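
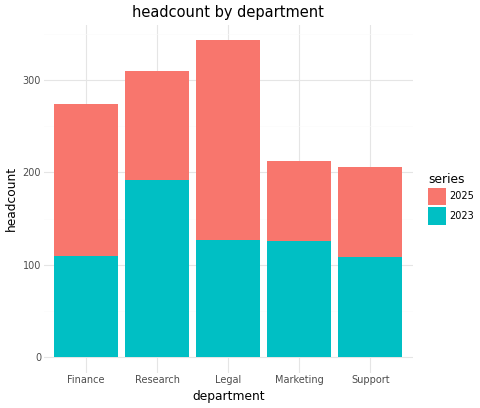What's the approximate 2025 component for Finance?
≈ 150

2025 top ≈ 250, bottom ≈ 100; segment ≈ 150.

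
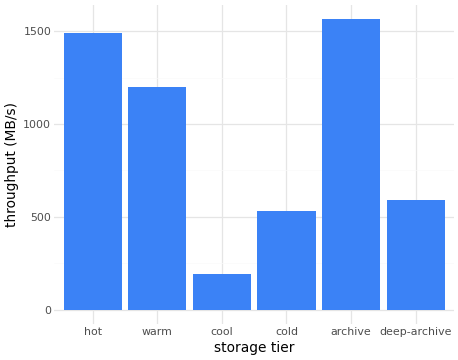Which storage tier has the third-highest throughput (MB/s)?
warm

Top 4: archive ≈ 1600, hot ≈ 1400, warm ≈ 1200, deep-archive ≈ 600.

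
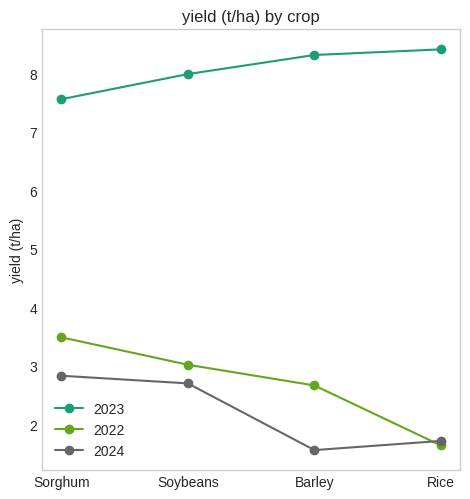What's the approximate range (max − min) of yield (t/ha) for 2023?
Max Rice ≈ 8, min Sorghum ≈ 8; range ≈ 0.

≈ 0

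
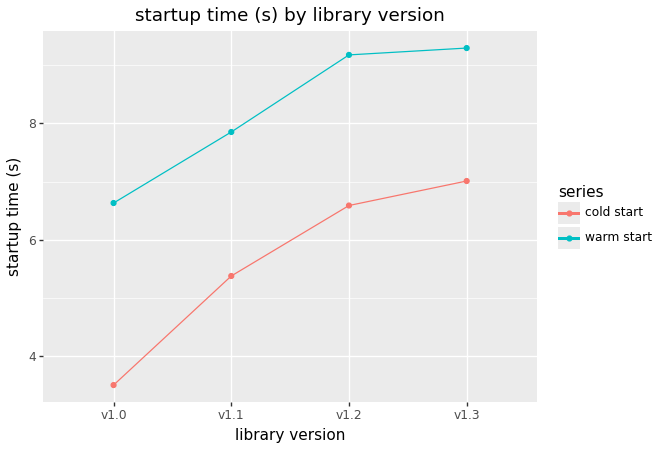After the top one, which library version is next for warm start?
v1.2

Top 3 for warm start: v1.3 ≈ 9.5, v1.2 ≈ 9.0, v1.1 ≈ 8.0.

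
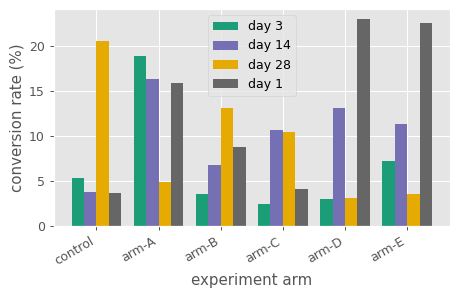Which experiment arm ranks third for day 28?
Top 4 for day 28: control ≈ 20, arm-B ≈ 14, arm-C ≈ 10, arm-A ≈ 4.

arm-C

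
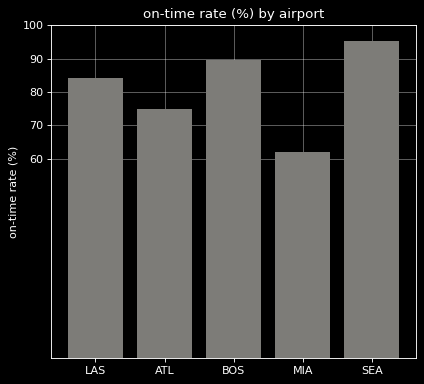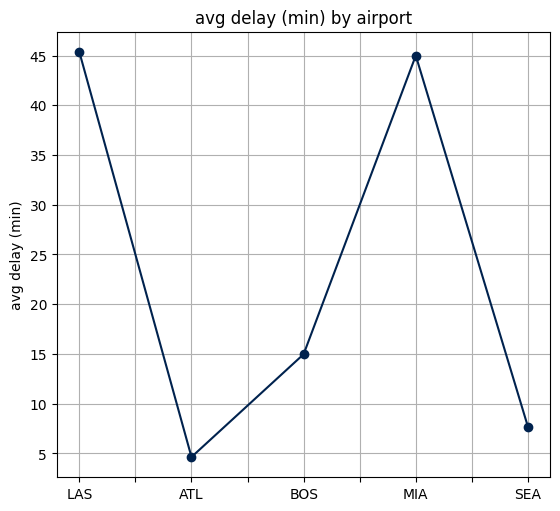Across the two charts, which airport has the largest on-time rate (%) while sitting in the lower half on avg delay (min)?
Chart 2 median avg delay (min) ≈ 15; below-median airports: ATL, SEA. Among those, SEA has the highest on-time rate (%) (≈ 100).

SEA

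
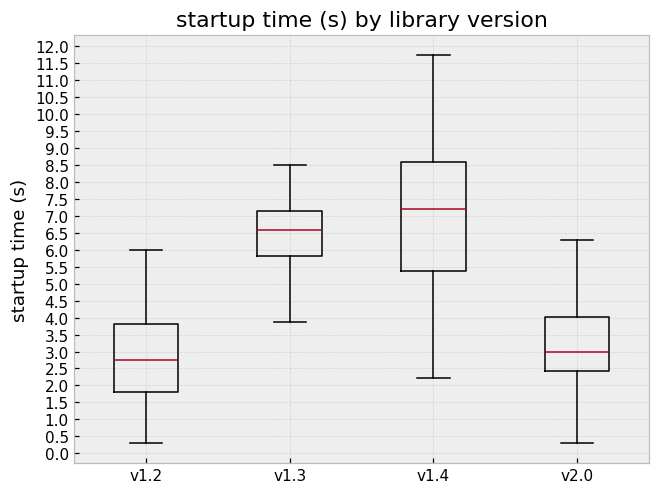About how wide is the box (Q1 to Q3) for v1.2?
Q3 ≈ 4.0, Q1 ≈ 2.0; IQR ≈ 2.0.

≈ 2.0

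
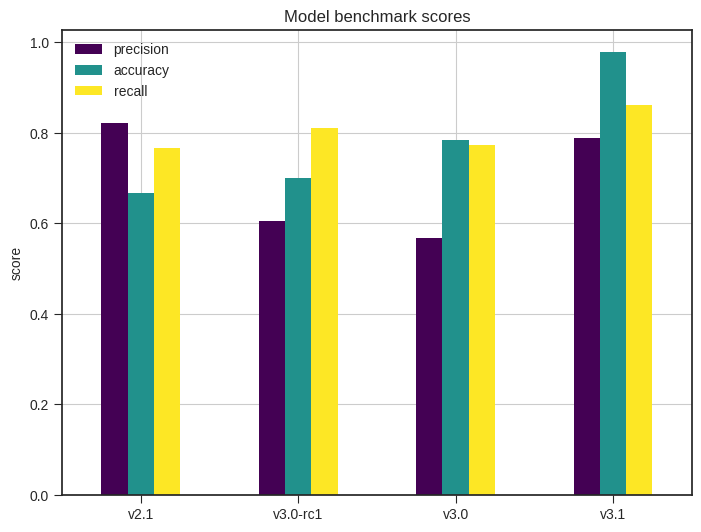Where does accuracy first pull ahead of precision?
v2.1: accuracy ≈ 0.7 vs precision ≈ 0.8 (not yet); v3.0-rc1: accuracy ≈ 0.7 vs precision ≈ 0.6 (first crossover).

v3.0-rc1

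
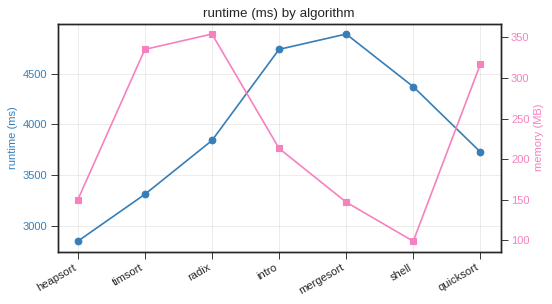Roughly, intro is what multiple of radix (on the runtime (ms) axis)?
intro ≈ 4800, radix ≈ 3800; 4800/3800 ≈ 1.26.

≈ 1.26×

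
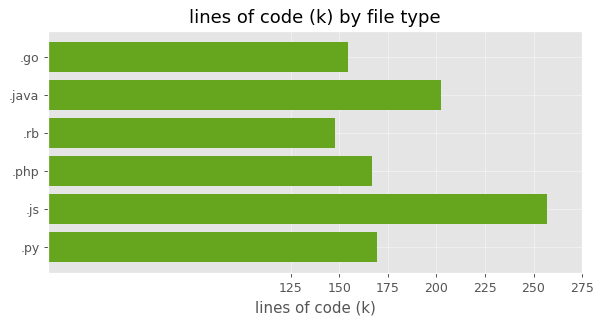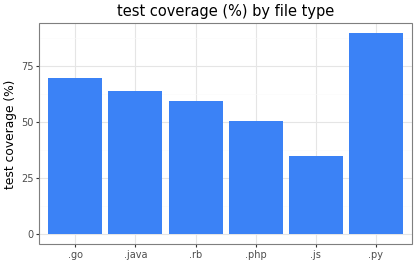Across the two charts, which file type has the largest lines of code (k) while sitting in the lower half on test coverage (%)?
Chart 2 median test coverage (%) ≈ 60; below-median file types: .rb, .php, .js. Among those, .js has the highest lines of code (k) (≈ 250).

.js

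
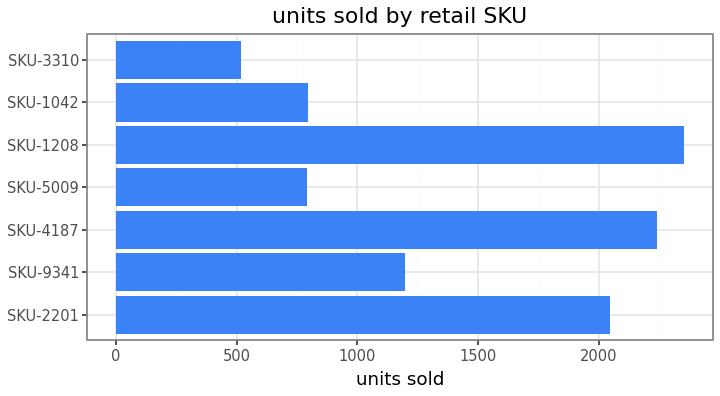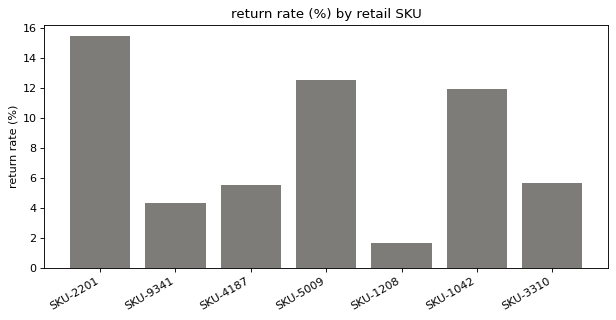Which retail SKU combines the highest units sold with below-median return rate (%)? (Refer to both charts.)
Chart 2 median return rate (%) ≈ 6; below-median retail SKUs: SKU-9341, SKU-4187, SKU-1208. Among those, SKU-1208 has the highest units sold (≈ 2500).

SKU-1208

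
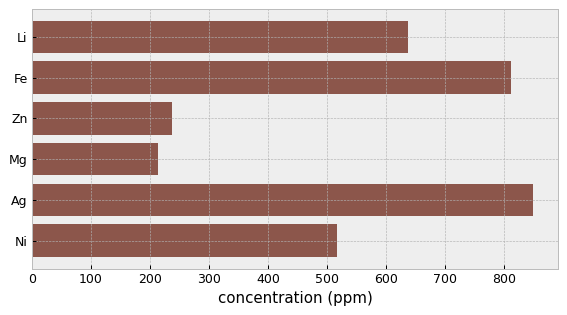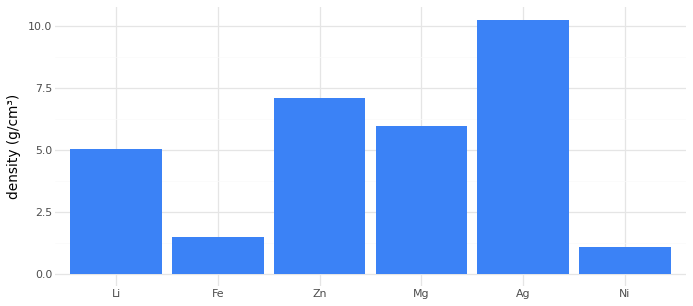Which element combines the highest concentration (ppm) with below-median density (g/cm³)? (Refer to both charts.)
Chart 2 median density (g/cm³) ≈ 6; below-median elements: Li, Fe, Ni. Among those, Fe has the highest concentration (ppm) (≈ 800).

Fe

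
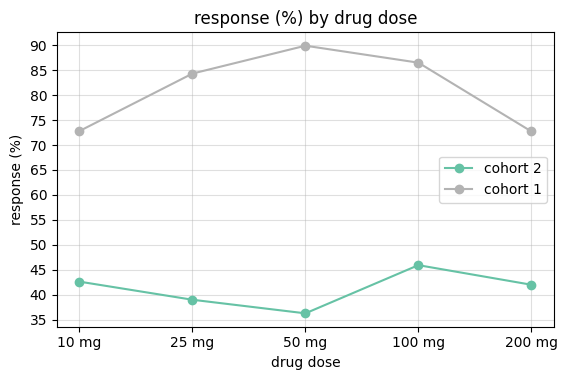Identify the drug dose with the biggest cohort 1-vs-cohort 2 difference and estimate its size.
50 mg, ≈ 55 %

50 mg: cohort 1 ≈ 90, cohort 2 ≈ 35 → gap ≈ 55. Next-largest (25 mg) is only ≈ 45.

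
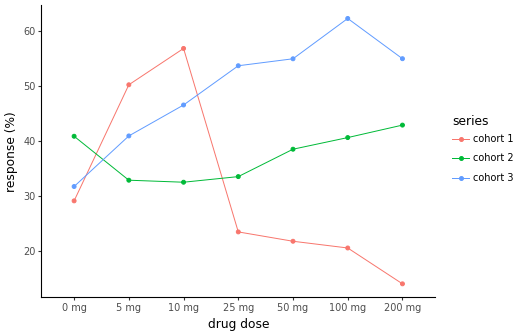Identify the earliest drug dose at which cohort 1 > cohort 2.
0 mg: cohort 1 ≈ 30 vs cohort 2 ≈ 40 (not yet); 5 mg: cohort 1 ≈ 50 vs cohort 2 ≈ 35 (first crossover).

5 mg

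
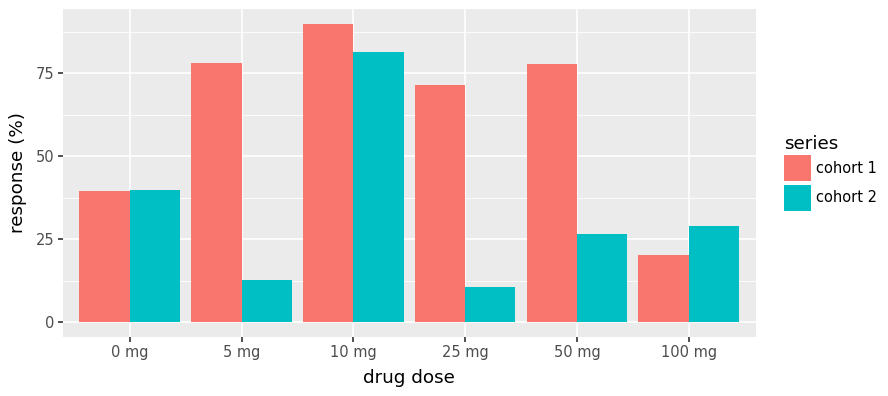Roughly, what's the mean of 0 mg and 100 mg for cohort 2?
(40 + 30) / 2 ≈ 35.

≈ 35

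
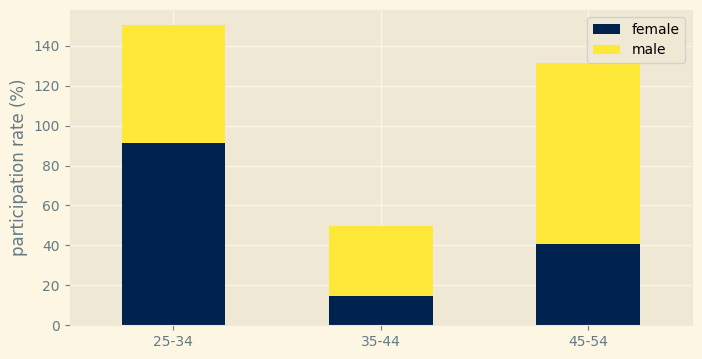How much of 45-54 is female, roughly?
≈ 40

female top ≈ 40, bottom ≈ 0; segment ≈ 40.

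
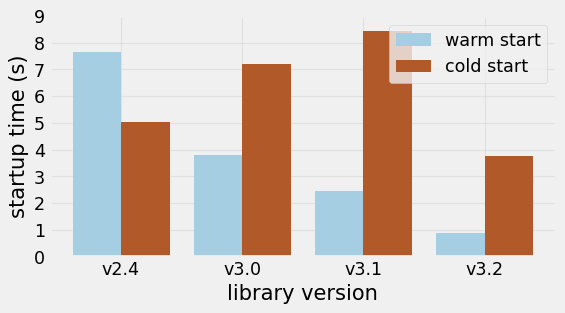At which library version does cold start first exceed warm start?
v3.0

v2.4: cold start ≈ 5 vs warm start ≈ 8 (not yet); v3.0: cold start ≈ 7 vs warm start ≈ 4 (first crossover).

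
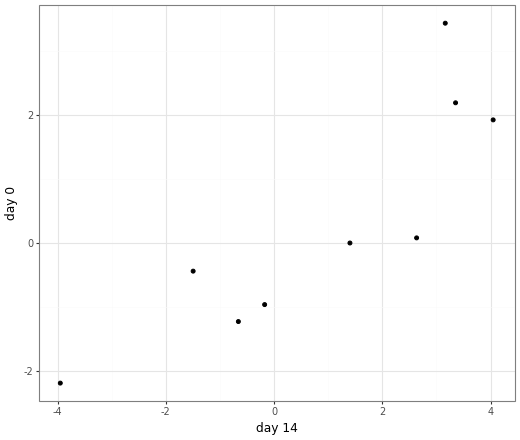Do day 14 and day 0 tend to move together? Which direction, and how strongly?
positive, strong

Points are positively correlated; strong (|r| ≈ 0.9).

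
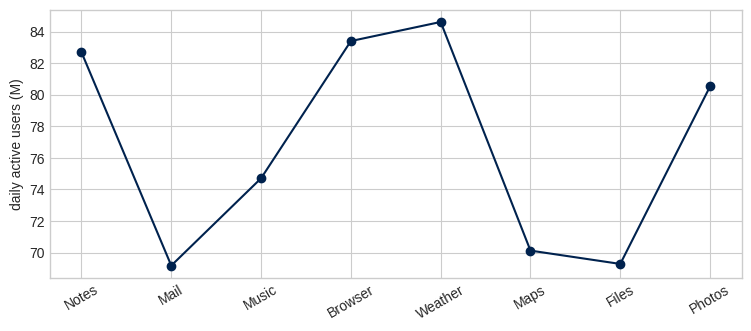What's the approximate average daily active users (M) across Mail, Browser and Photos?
≈ 78

(70 + 84 + 80) / 3 ≈ 78.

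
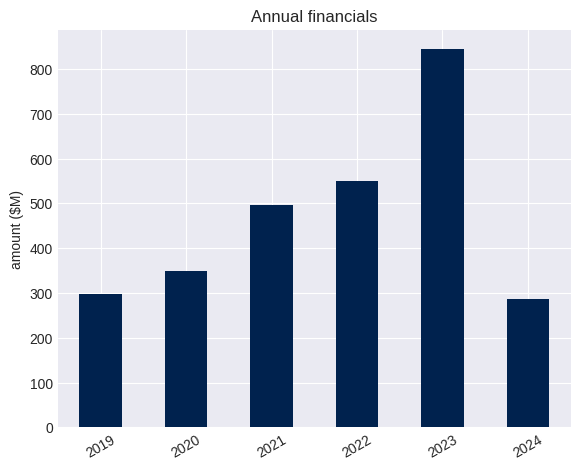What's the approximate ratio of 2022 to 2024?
2022 ≈ 500, 2024 ≈ 300; 500/300 ≈ 1.67.

≈ 1.67×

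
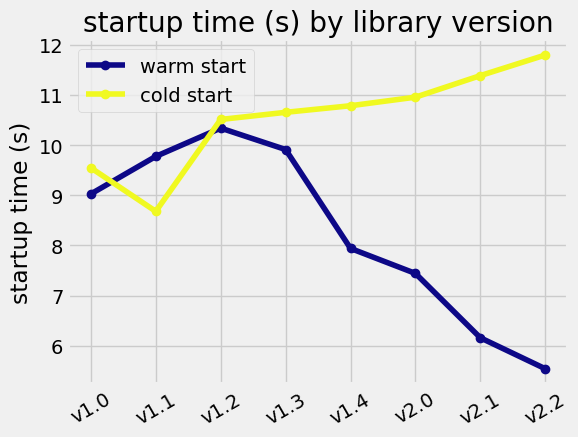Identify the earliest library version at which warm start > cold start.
v1.1

v1.0: warm start ≈ 9 vs cold start ≈ 10 (not yet); v1.1: warm start ≈ 10 vs cold start ≈ 9 (first crossover).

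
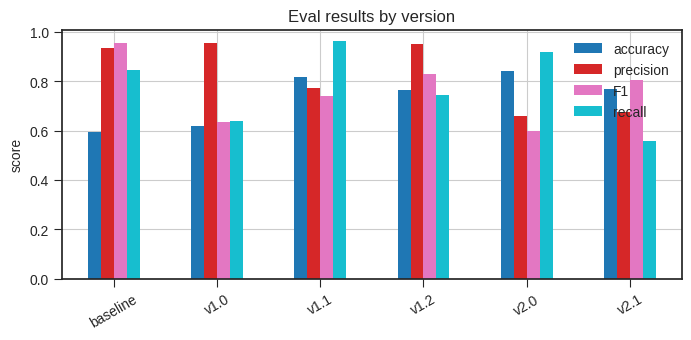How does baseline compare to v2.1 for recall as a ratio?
baseline ≈ 0.8, v2.1 ≈ 0.6; 0.8/0.6 ≈ 1.33.

≈ 1.33×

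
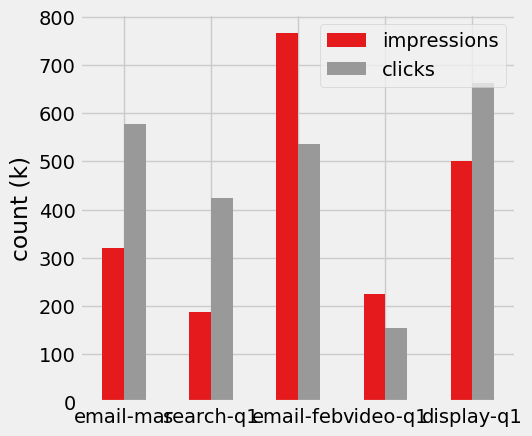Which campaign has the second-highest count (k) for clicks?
Top 3 for clicks: display-q1 ≈ 700, email-mar ≈ 600, email-feb ≈ 500.

email-mar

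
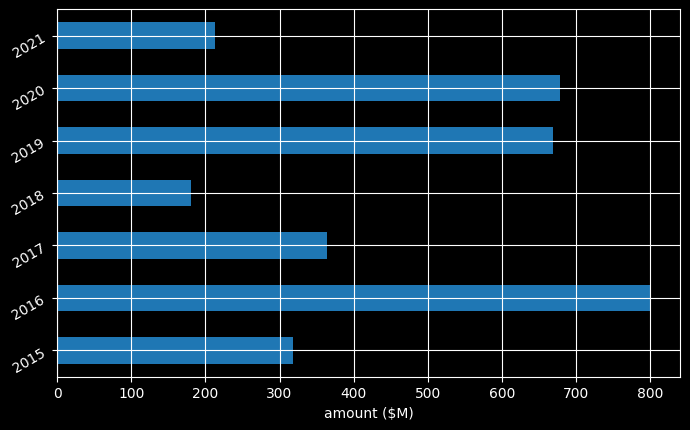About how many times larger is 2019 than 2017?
2019 ≈ 700, 2017 ≈ 400; 700/400 ≈ 1.75.

≈ 1.75×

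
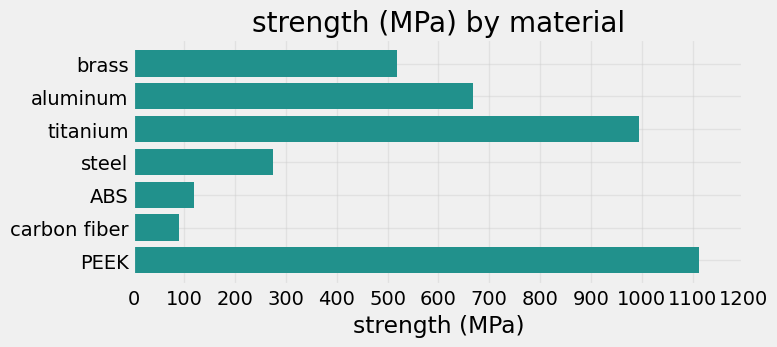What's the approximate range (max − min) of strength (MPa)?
Max PEEK ≈ 1100, min carbon fiber ≈ 100; range ≈ 1000.

≈ 1000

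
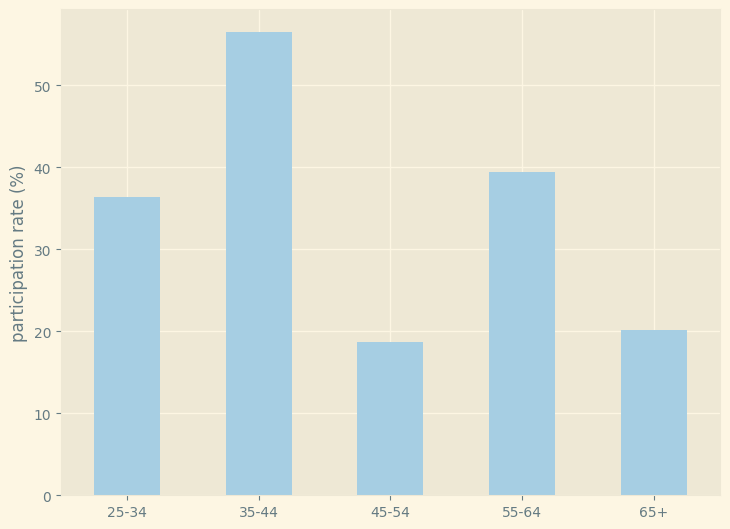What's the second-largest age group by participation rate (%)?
55-64

Top 3: 35-44 ≈ 55, 55-64 ≈ 40, 25-34 ≈ 35.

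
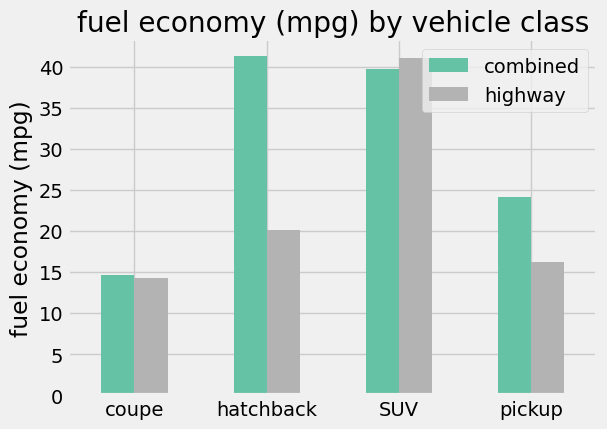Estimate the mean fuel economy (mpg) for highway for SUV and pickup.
(40 + 15) / 2 ≈ 28.

≈ 28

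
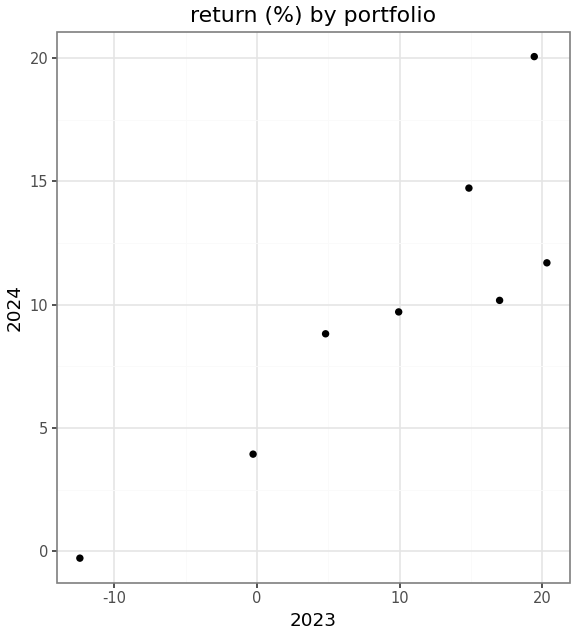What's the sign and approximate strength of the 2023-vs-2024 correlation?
positive, strong

Points are positively correlated; strong (|r| ≈ 0.9).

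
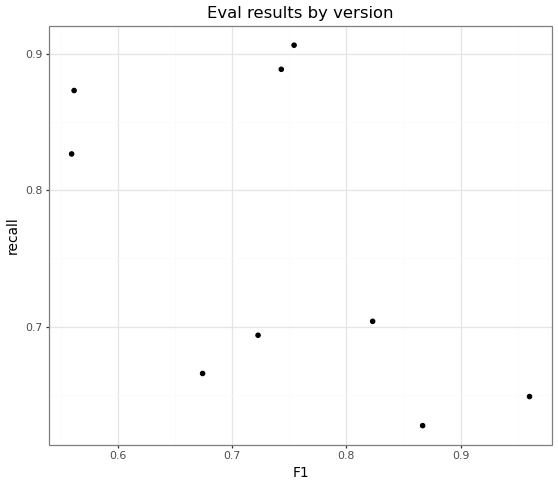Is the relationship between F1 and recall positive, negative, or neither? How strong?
negative, moderate

Points are negatively correlated; moderate (|r| ≈ 0.6).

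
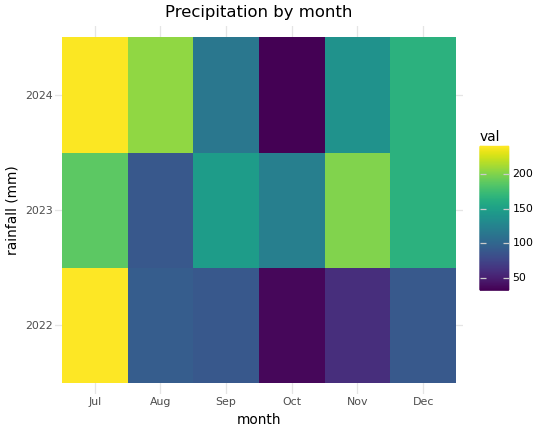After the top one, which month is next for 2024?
Top 3 for 2024: Jul ≈ 240, Aug ≈ 200, Dec ≈ 160.

Aug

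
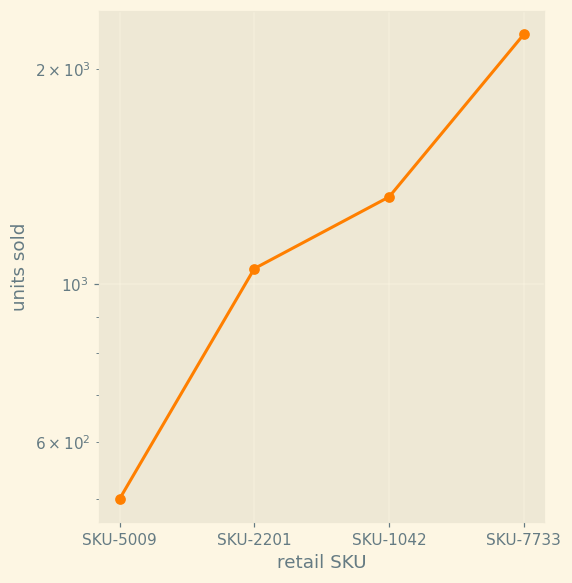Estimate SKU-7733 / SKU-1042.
SKU-7733 ≈ 2200, SKU-1042 ≈ 1400; 2200/1400 ≈ 1.57.

≈ 1.57×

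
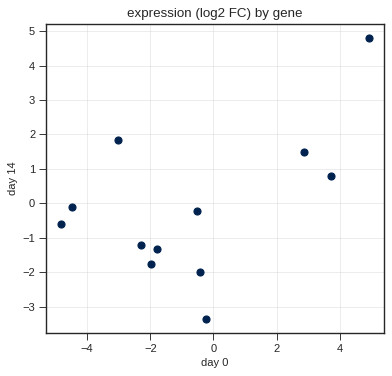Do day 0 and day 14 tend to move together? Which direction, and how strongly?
positive, moderate

Points are positively correlated; moderate (|r| ≈ 0.5).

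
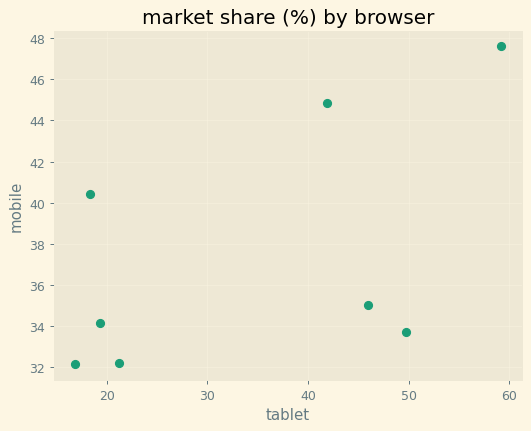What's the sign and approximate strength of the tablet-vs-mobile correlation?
positive, moderate

Points are positively correlated; moderate (|r| ≈ 0.5).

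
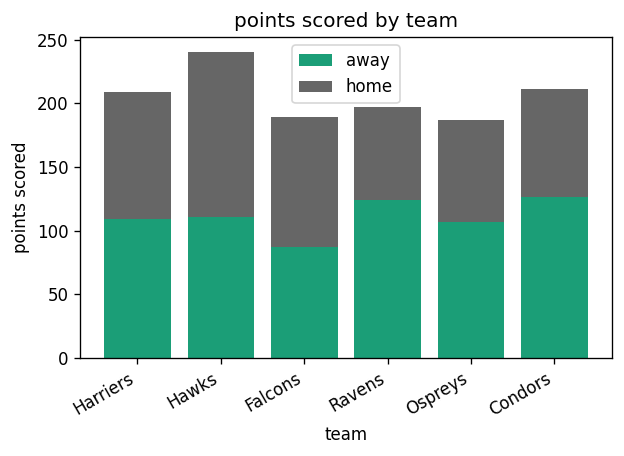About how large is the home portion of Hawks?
home top ≈ 240, bottom ≈ 120; segment ≈ 120.

≈ 120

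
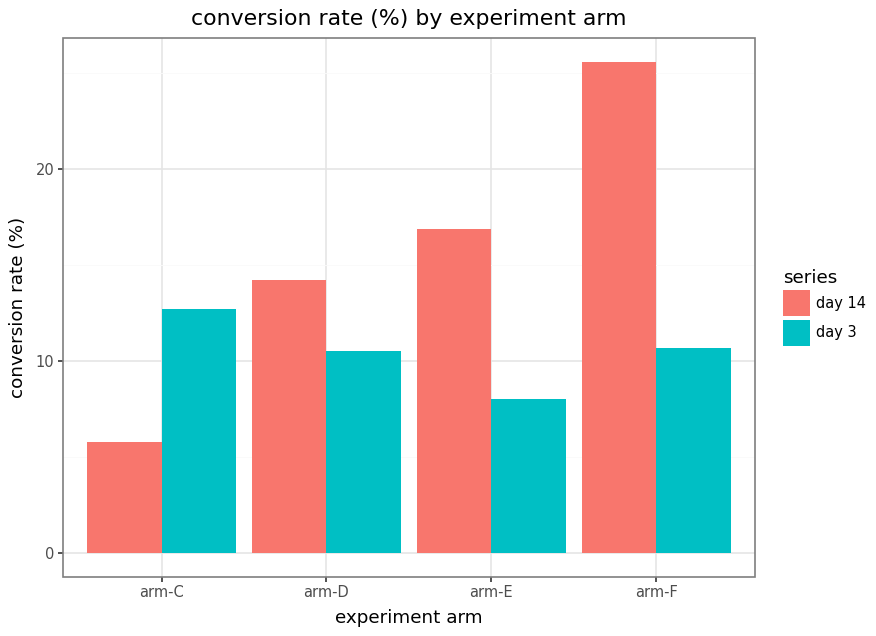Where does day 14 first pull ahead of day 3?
arm-D

arm-C: day 14 ≈ 5 vs day 3 ≈ 15 (not yet); arm-D: day 14 ≈ 15 vs day 3 ≈ 10 (first crossover).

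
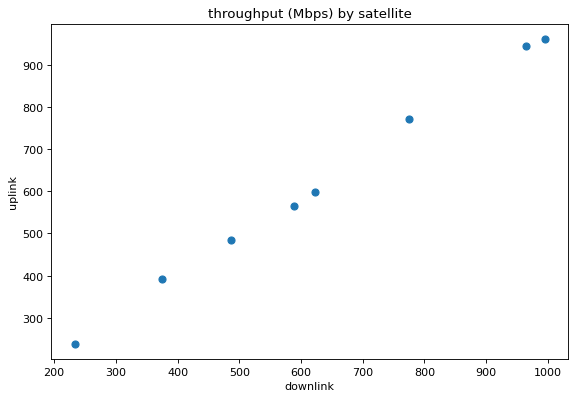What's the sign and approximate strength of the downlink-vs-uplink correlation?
Points are positively correlated; strong (|r| ≈ 1.0).

positive, strong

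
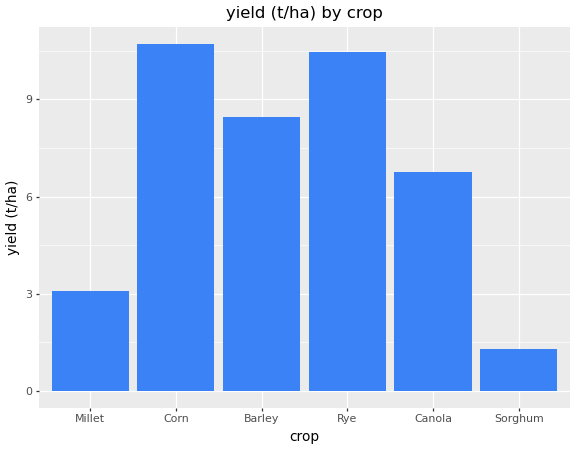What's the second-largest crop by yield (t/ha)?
Top 3: Corn ≈ 11, Rye ≈ 10, Barley ≈ 8.

Rye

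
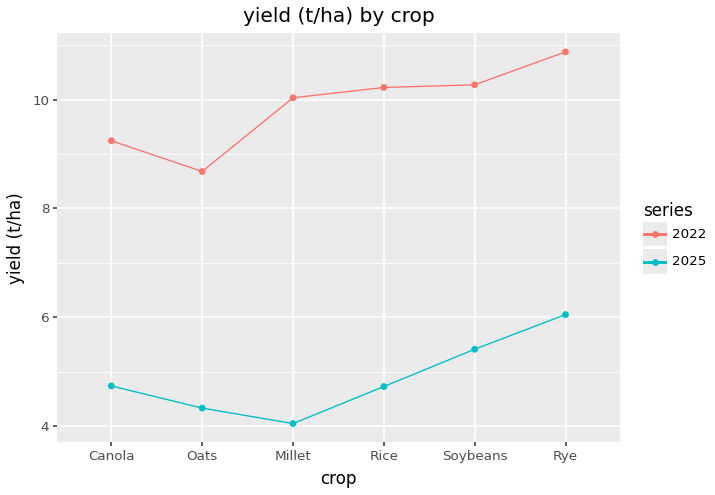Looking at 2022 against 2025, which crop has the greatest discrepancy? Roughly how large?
Millet, ≈ 6 t/ha

Millet: 2022 ≈ 10, 2025 ≈ 4 → gap ≈ 6. Next-largest (Rice) is only ≈ 5.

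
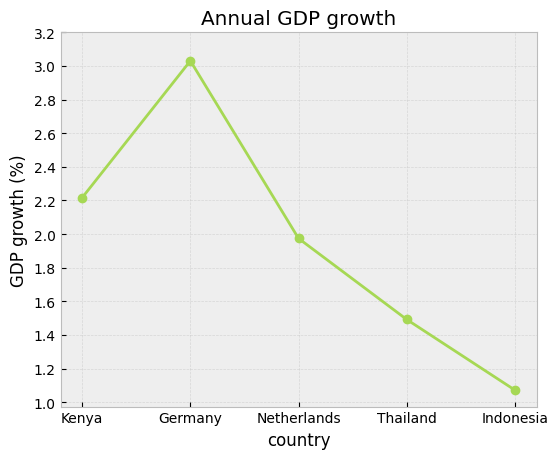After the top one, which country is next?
Top 3: Germany ≈ 3.0, Kenya ≈ 2.2, Netherlands ≈ 2.0.

Kenya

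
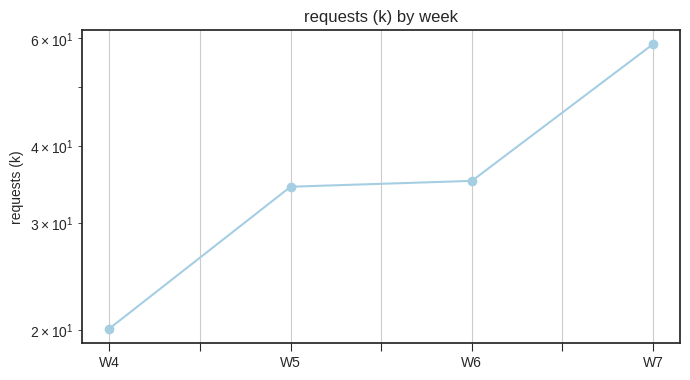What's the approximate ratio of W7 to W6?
≈ 1.71×

W7 ≈ 60, W6 ≈ 35; 60/35 ≈ 1.71.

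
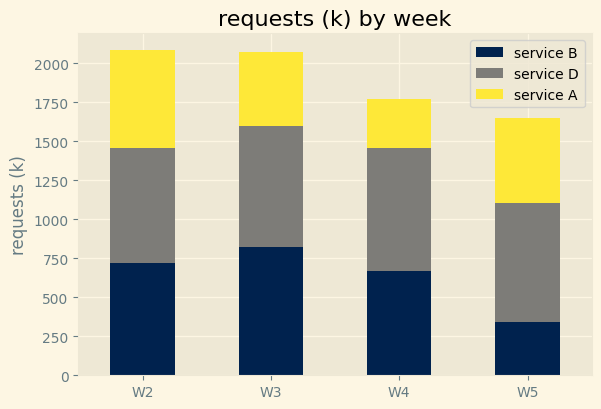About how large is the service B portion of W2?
≈ 800

service B top ≈ 800, bottom ≈ 0; segment ≈ 800.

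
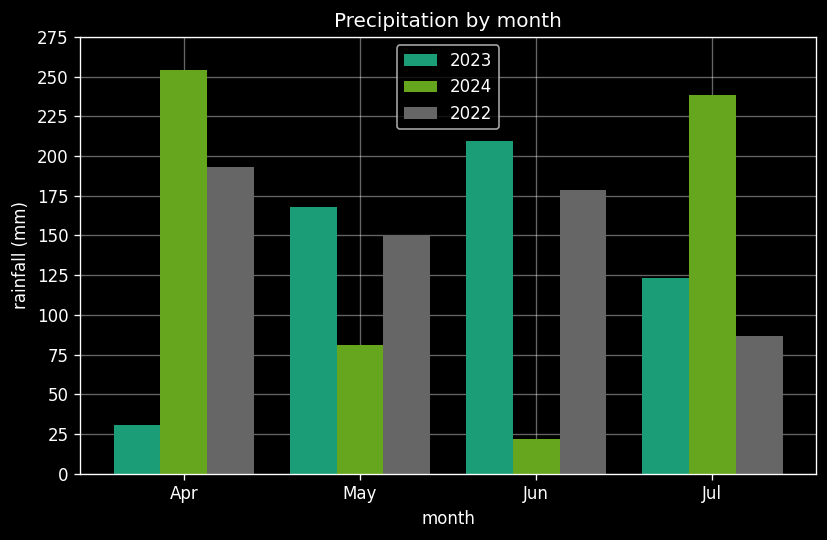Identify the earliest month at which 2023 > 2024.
May

Apr: 2023 ≈ 25 vs 2024 ≈ 250 (not yet); May: 2023 ≈ 175 vs 2024 ≈ 75 (first crossover).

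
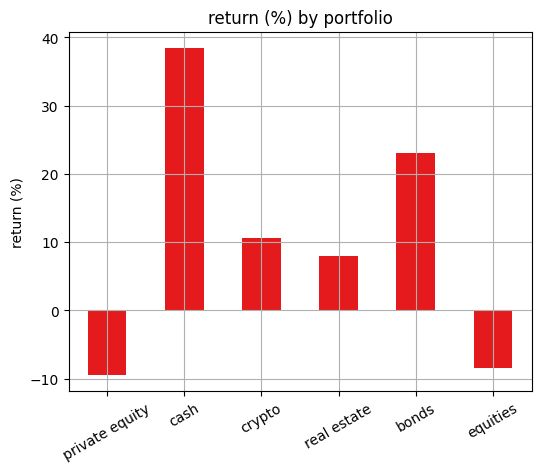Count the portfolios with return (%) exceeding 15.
2

Above 15: cash, bonds.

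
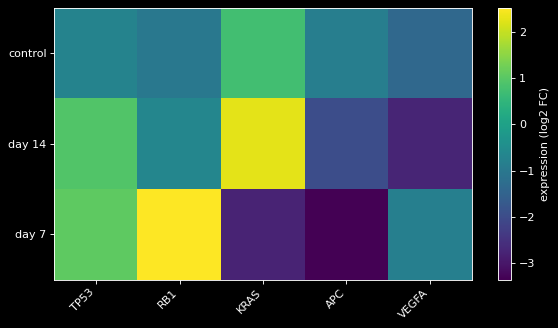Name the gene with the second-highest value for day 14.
Top 3 for day 14: KRAS ≈ 2.5, TP53 ≈ 1.0, RB1 ≈ -0.5.

TP53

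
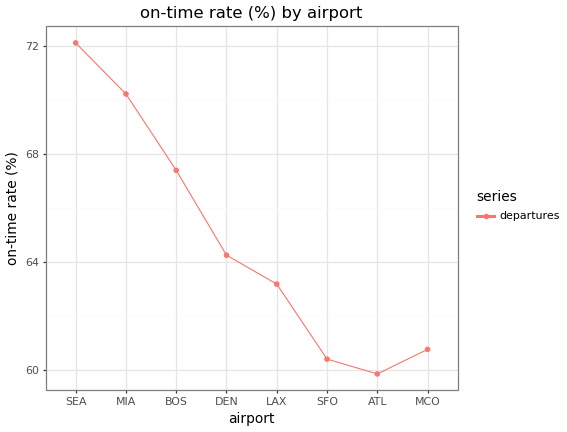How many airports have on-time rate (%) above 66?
Above 66: SEA, MIA, BOS.

3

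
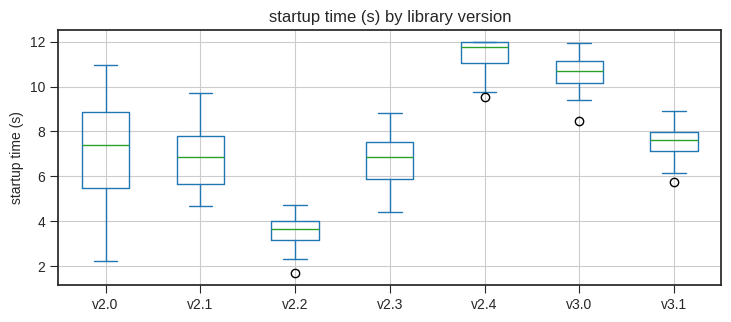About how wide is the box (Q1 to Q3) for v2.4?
Q3 ≈ 12, Q1 ≈ 11; IQR ≈ 1.

≈ 1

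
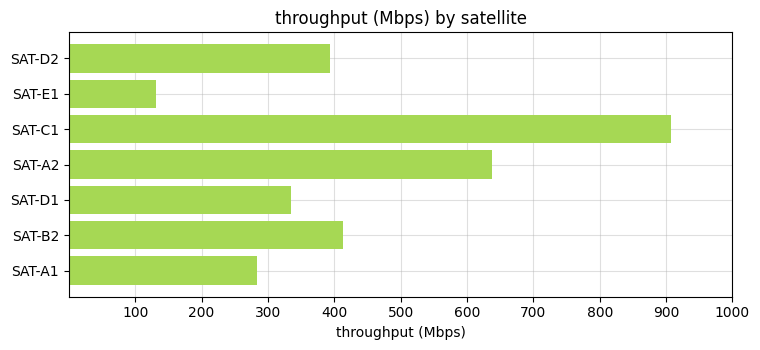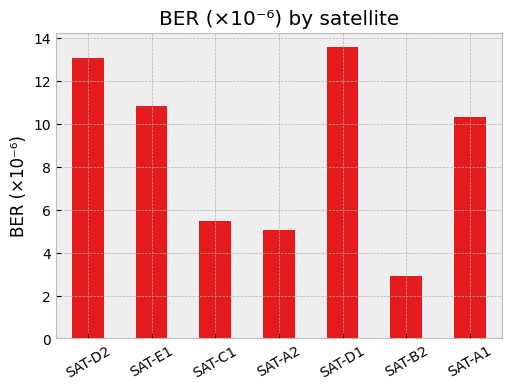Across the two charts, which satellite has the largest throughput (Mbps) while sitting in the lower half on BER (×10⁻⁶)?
SAT-C1

Chart 2 median BER (×10⁻⁶) ≈ 10; below-median satellites: SAT-C1, SAT-A2, SAT-B2. Among those, SAT-C1 has the highest throughput (Mbps) (≈ 900).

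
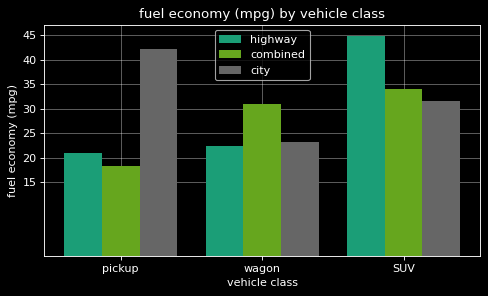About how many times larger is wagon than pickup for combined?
wagon ≈ 30, pickup ≈ 20; 30/20 ≈ 1.5.

≈ 1.5×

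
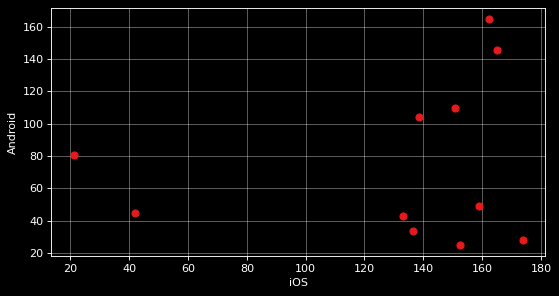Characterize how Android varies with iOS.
Points are roughly uncorrelated; weak (|r| ≈ 0.2).

no clear correlation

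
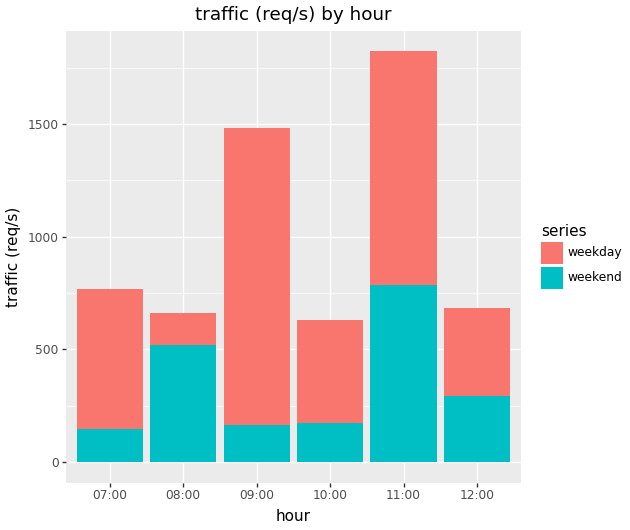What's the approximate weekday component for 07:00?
≈ 600

weekday top ≈ 800, bottom ≈ 200; segment ≈ 600.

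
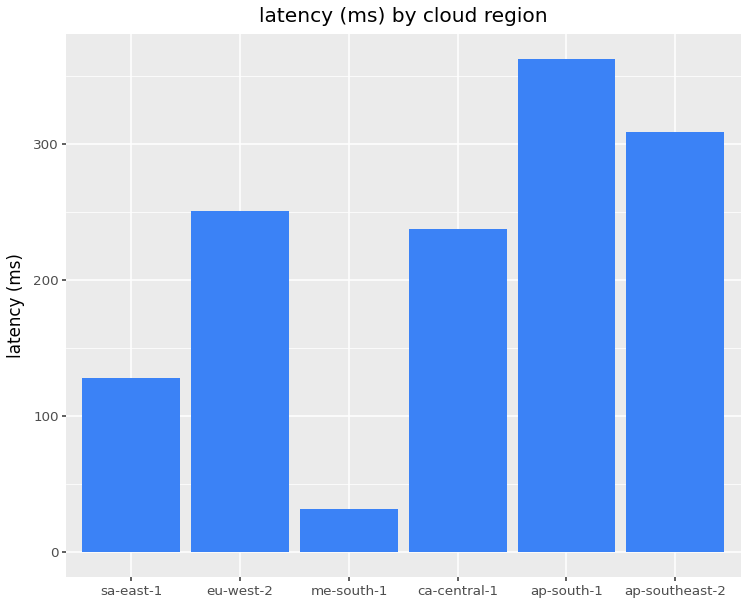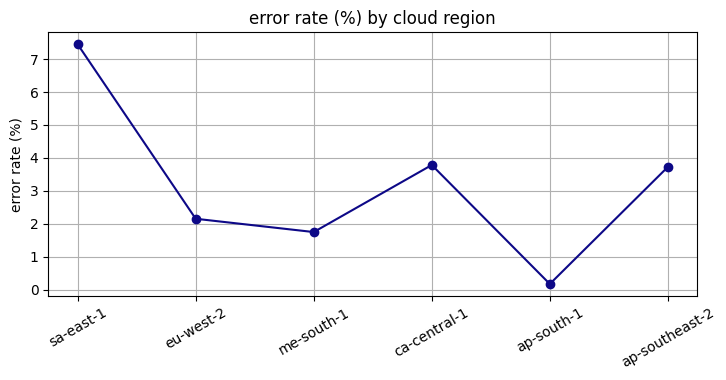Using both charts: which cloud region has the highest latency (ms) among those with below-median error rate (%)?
ap-south-1

Chart 2 median error rate (%) ≈ 3; below-median cloud regions: eu-west-2, me-south-1, ap-south-1. Among those, ap-south-1 has the highest latency (ms) (≈ 350).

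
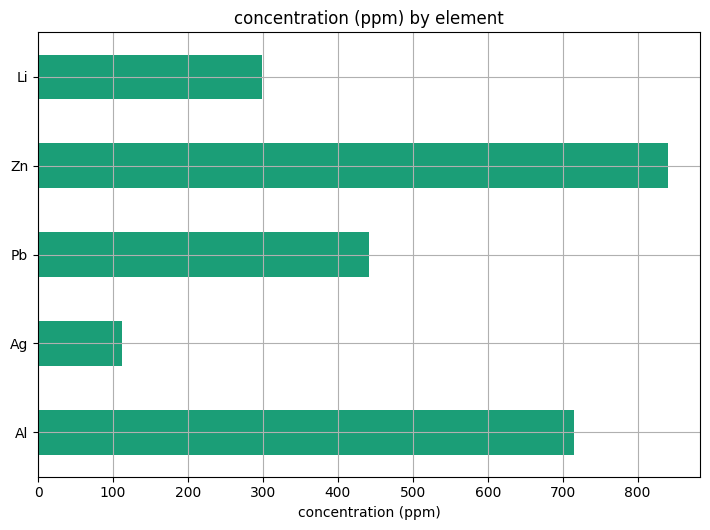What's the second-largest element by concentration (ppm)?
Top 3: Zn ≈ 800, Al ≈ 700, Pb ≈ 400.

Al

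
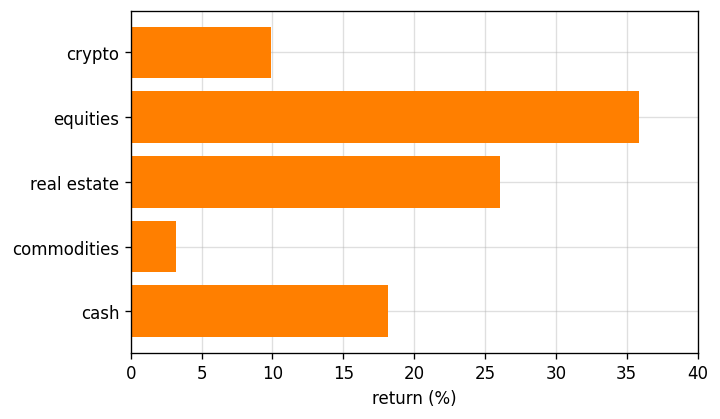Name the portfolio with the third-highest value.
cash

Top 4: equities ≈ 35, real estate ≈ 25, cash ≈ 20, crypto ≈ 10.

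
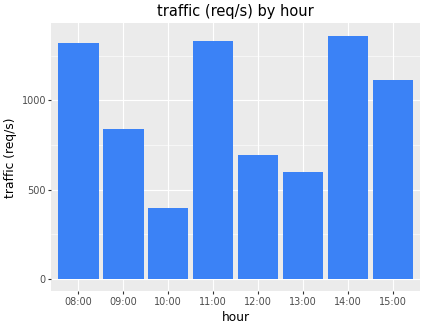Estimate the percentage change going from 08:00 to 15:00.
08:00 ≈ 1400, 15:00 ≈ 1200; (1200 − 1400) / 1400 ≈ -14.3%.

≈ -14.3%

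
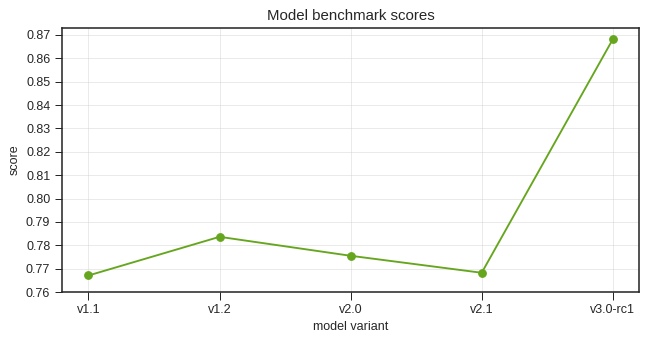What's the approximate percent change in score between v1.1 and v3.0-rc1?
≈ +13%

v1.1 ≈ 0.77, v3.0-rc1 ≈ 0.87; (0.87 − 0.77) / 0.77 ≈ +13%.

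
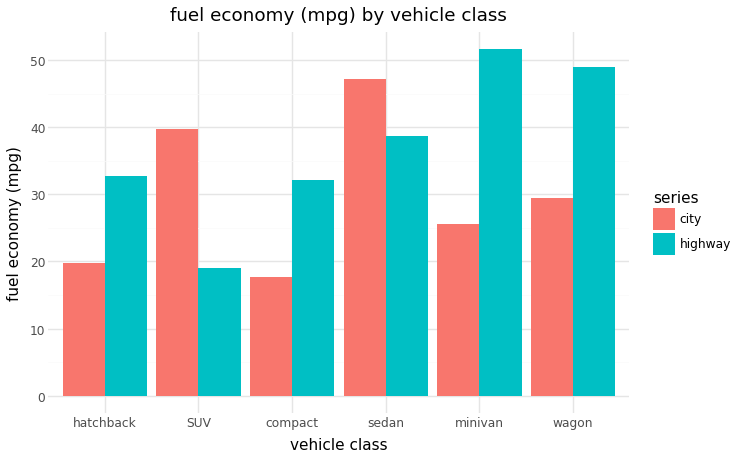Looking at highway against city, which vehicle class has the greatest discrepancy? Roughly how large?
minivan, ≈ 25 mpg

minivan: highway ≈ 50, city ≈ 25 → gap ≈ 25. Next-largest (SUV) is only ≈ 20.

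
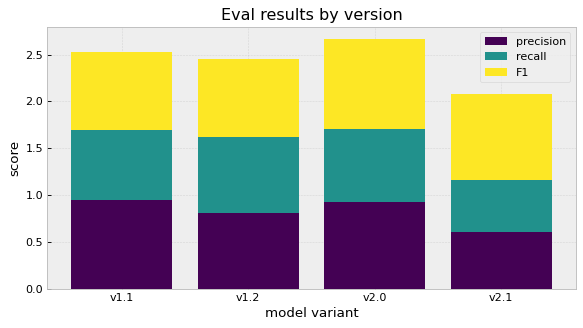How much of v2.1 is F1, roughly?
F1 top ≈ 2.0, bottom ≈ 1.0; segment ≈ 1.0.

≈ 1.0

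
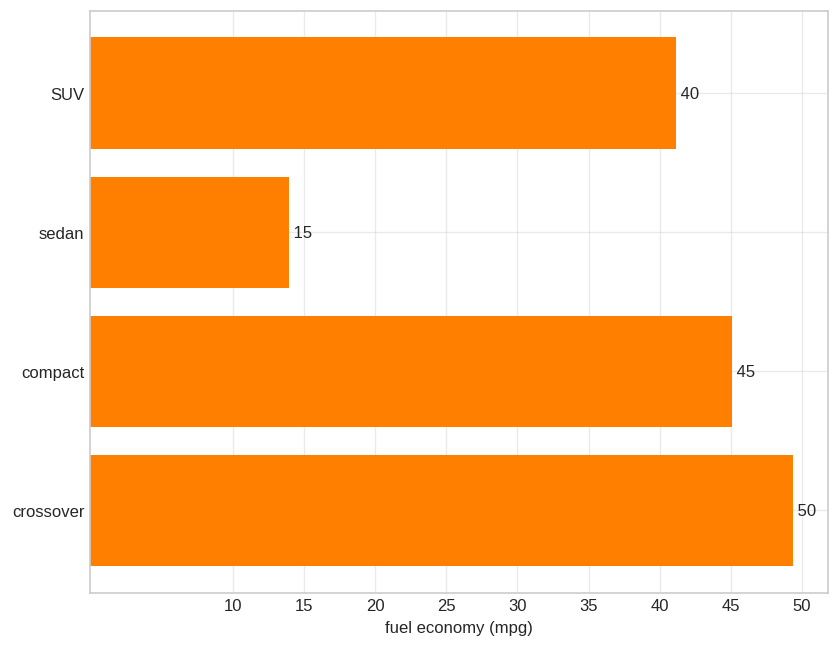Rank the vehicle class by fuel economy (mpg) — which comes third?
Top 4: crossover ≈ 50, compact ≈ 45, SUV ≈ 40, sedan ≈ 15.

SUV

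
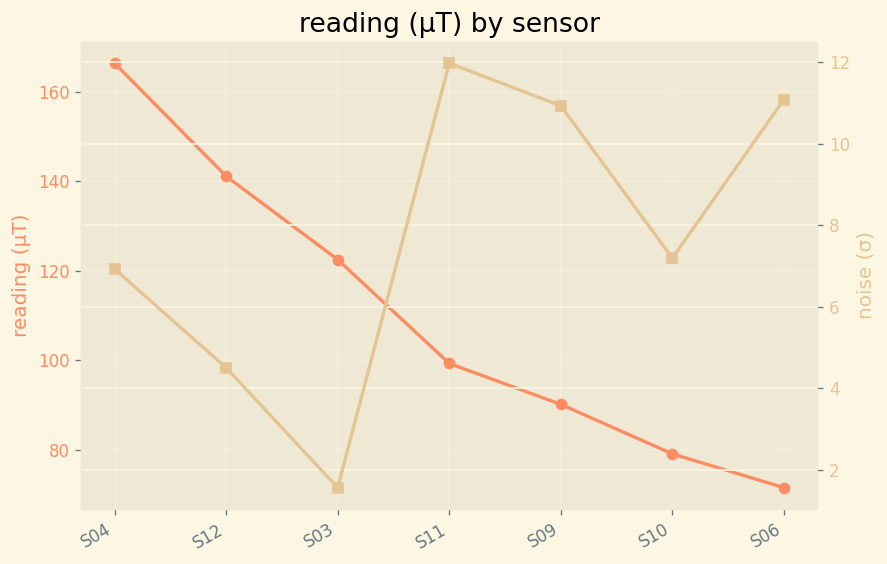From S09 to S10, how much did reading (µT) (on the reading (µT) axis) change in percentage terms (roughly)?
≈ -11.1%

S09 ≈ 90, S10 ≈ 80; (80 − 90) / 90 ≈ -11.1%.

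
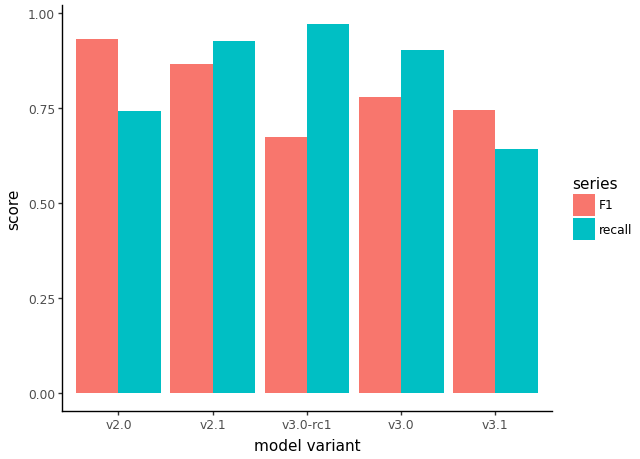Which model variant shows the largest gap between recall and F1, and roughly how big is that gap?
v3.0-rc1, ≈ 0.3

v3.0-rc1: recall ≈ 1.0, F1 ≈ 0.7 → gap ≈ 0.3. Next-largest (v2.0) is only ≈ 0.2.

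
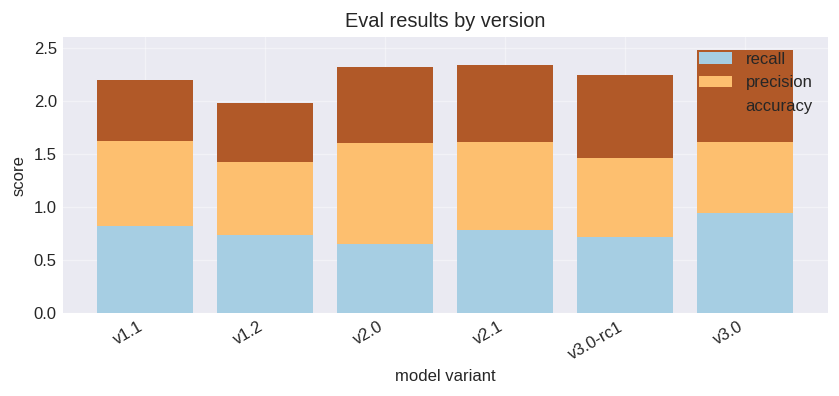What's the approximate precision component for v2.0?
precision top ≈ 1.5, bottom ≈ 0.5; segment ≈ 1.0.

≈ 1.0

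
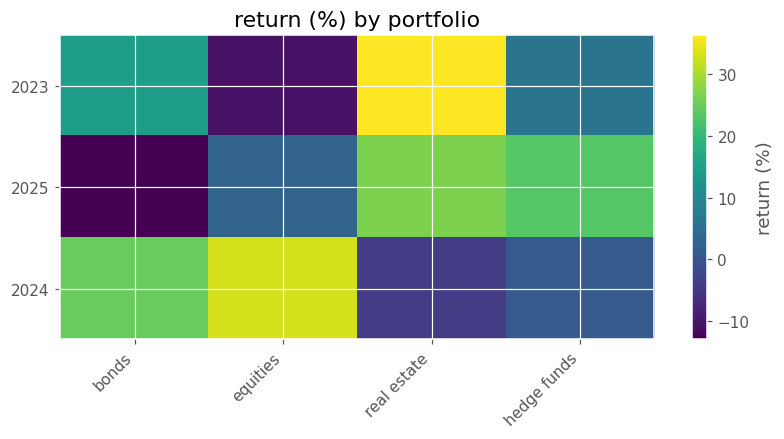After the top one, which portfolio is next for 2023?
bonds

Top 3 for 2023: real estate ≈ 35, bonds ≈ 15, hedge funds ≈ 5.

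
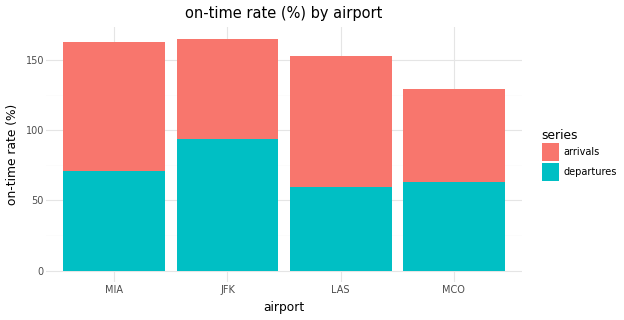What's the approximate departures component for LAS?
≈ 60

departures top ≈ 60, bottom ≈ 0; segment ≈ 60.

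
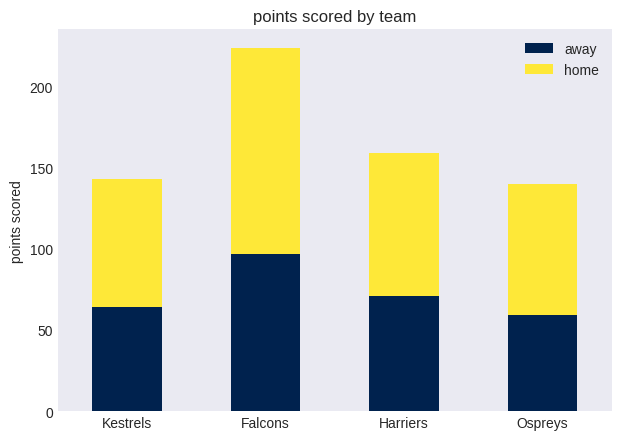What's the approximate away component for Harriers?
away top ≈ 80, bottom ≈ 0; segment ≈ 80.

≈ 80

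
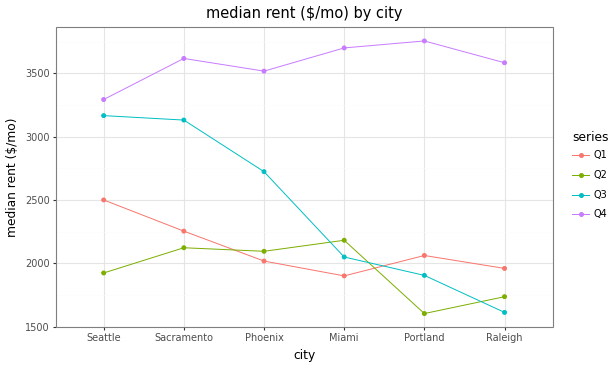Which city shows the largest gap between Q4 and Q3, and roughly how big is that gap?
Raleigh, ≈ 2000 $/mo

Raleigh: Q4 ≈ 3600, Q3 ≈ 1600 → gap ≈ 2000. Next-largest (Portland) is only ≈ 1800.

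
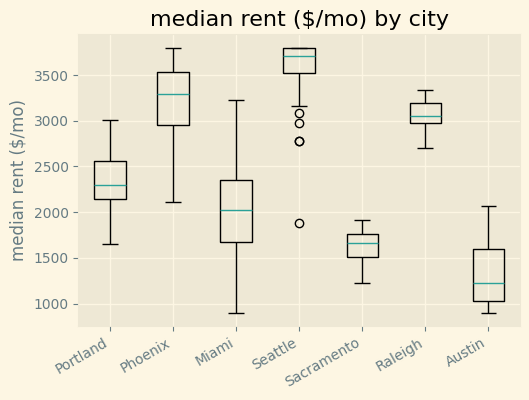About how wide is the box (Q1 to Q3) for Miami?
Q3 ≈ 2400, Q1 ≈ 1600; IQR ≈ 800.

≈ 800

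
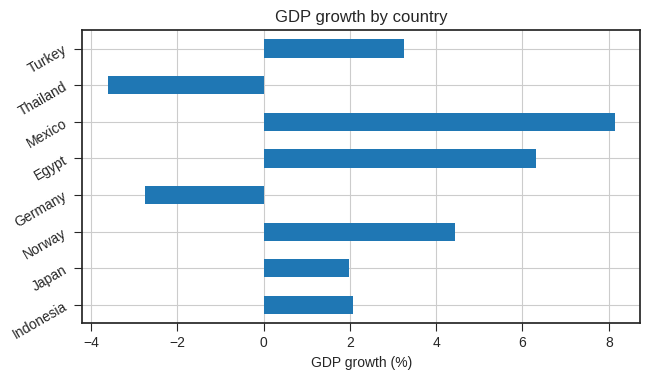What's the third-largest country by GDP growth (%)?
Top 4: Mexico ≈ 8, Egypt ≈ 6, Norway ≈ 4, Turkey ≈ 3.

Norway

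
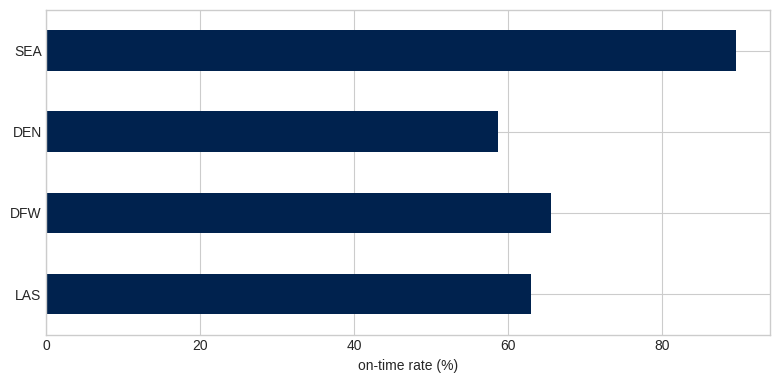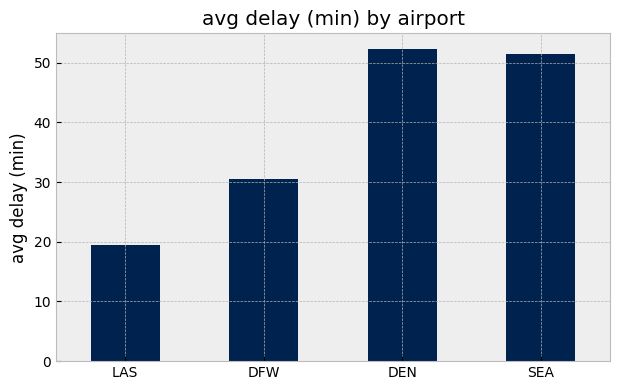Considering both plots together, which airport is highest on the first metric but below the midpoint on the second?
DFW

Chart 2 median avg delay (min) ≈ 40; below-median airports: LAS, DFW. Among those, DFW has the highest on-time rate (%) (≈ 70).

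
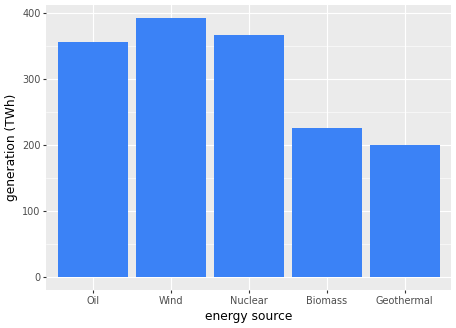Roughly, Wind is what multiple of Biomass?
≈ 1.6×

Wind ≈ 400, Biomass ≈ 250; 400/250 ≈ 1.6.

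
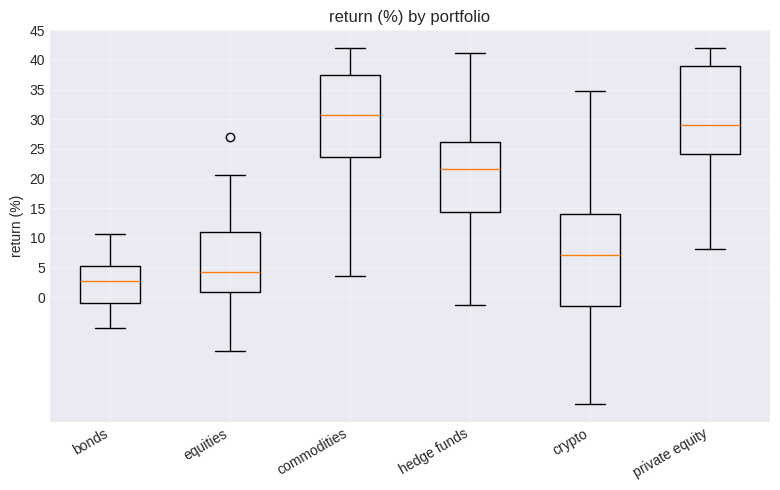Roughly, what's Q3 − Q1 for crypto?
≈ 15

Q3 ≈ 15, Q1 ≈ 0; IQR ≈ 15.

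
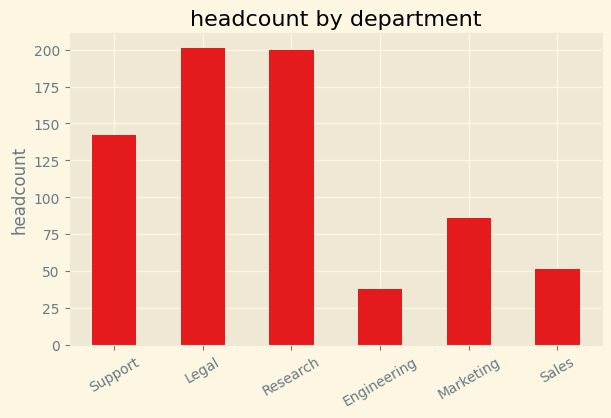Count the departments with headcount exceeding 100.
3

Above 100: Support, Legal, Research.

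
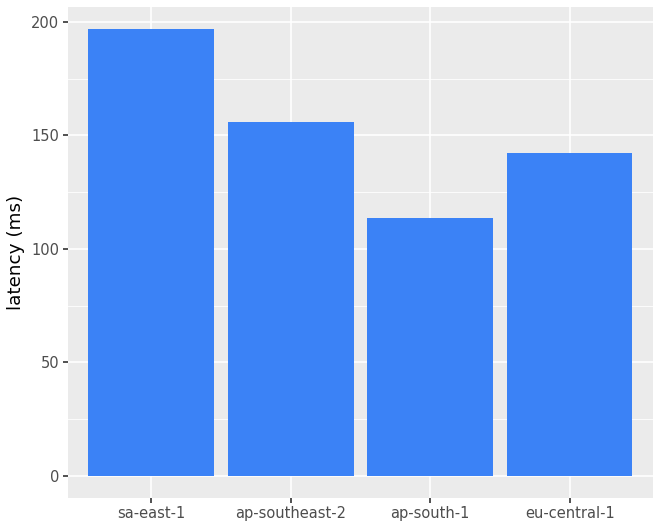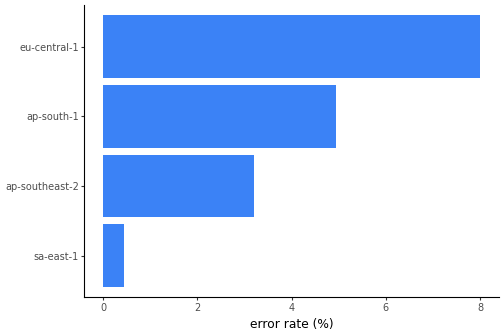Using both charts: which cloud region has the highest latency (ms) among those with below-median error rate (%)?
Chart 2 median error rate (%) ≈ 4; below-median cloud regions: sa-east-1, ap-southeast-2. Among those, sa-east-1 has the highest latency (ms) (≈ 200).

sa-east-1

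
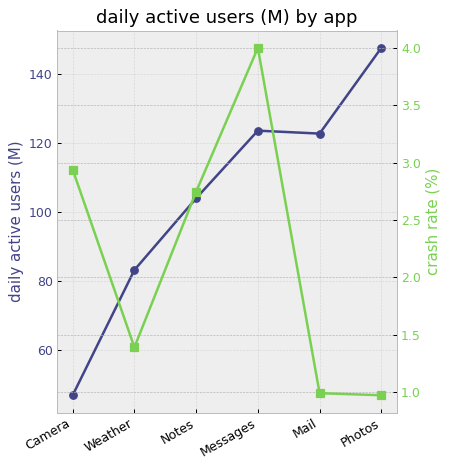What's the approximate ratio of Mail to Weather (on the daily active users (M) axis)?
≈ 1.5×

Mail ≈ 120, Weather ≈ 80; 120/80 ≈ 1.5.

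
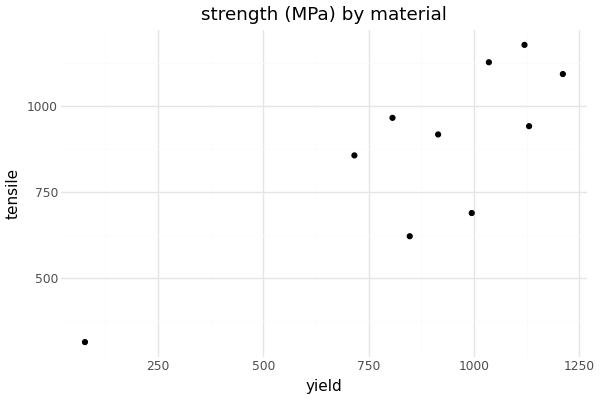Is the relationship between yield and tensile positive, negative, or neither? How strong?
Points are positively correlated; strong (|r| ≈ 0.8).

positive, strong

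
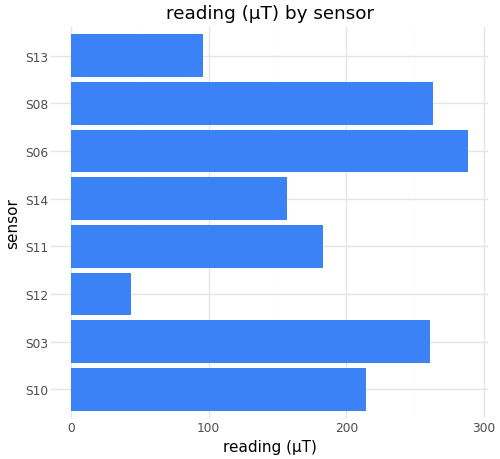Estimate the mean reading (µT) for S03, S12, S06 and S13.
(250 + 50 + 300 + 100) / 4 ≈ 175.

≈ 175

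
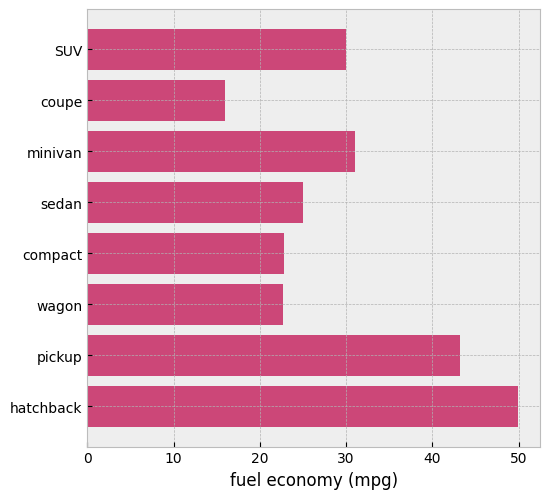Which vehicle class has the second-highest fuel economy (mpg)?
pickup

Top 3: hatchback ≈ 50, pickup ≈ 45, minivan ≈ 30.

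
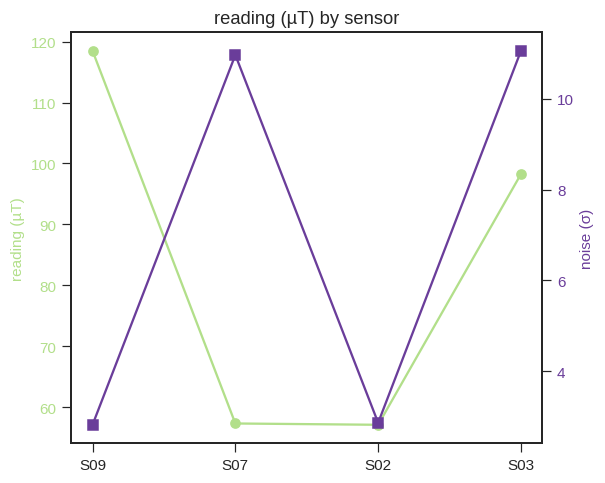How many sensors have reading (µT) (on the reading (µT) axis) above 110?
1

Above 110: S09.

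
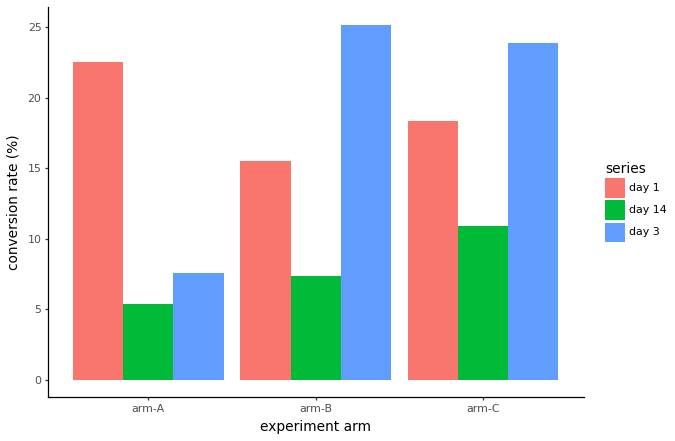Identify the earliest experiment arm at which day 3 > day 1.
arm-B

arm-A: day 3 ≈ 10 vs day 1 ≈ 25 (not yet); arm-B: day 3 ≈ 25 vs day 1 ≈ 15 (first crossover).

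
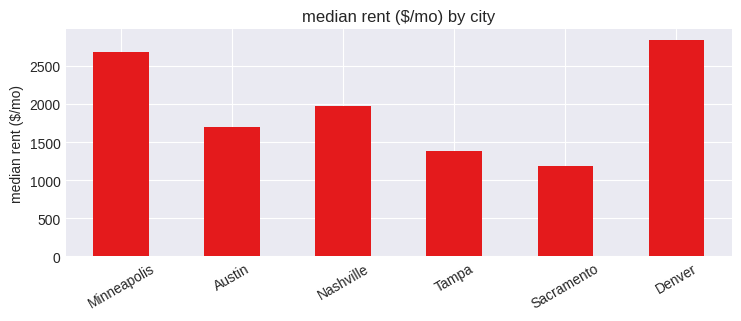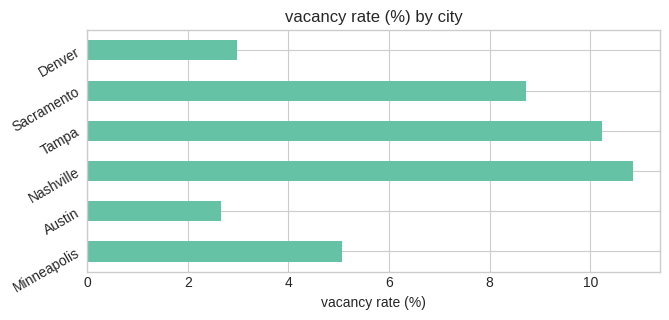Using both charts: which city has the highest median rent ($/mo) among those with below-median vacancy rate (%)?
Chart 2 median vacancy rate (%) ≈ 7; below-median cities: Minneapolis, Austin, Denver. Among those, Denver has the highest median rent ($/mo) (≈ 3000).

Denver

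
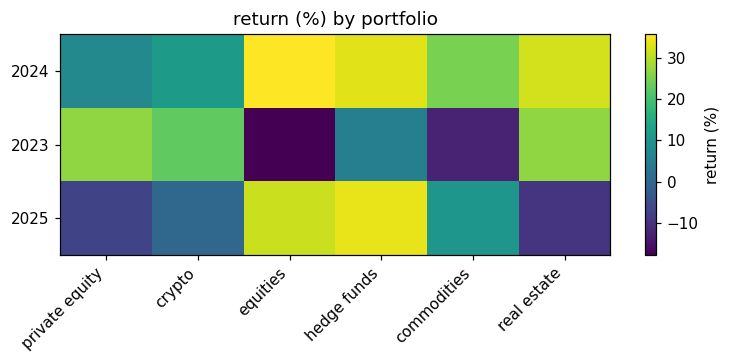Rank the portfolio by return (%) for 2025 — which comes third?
commodities

Top 4 for 2025: hedge funds ≈ 35, equities ≈ 30, commodities ≈ 10, crypto ≈ 0.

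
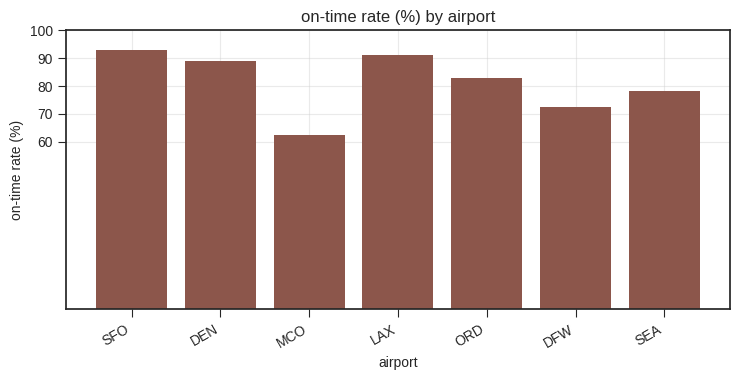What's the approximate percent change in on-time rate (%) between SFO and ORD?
SFO ≈ 90, ORD ≈ 80; (80 − 90) / 90 ≈ -11.1%.

≈ -11.1%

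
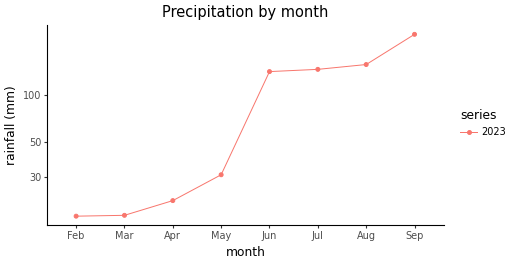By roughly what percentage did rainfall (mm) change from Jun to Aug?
Jun ≈ 140, Aug ≈ 160; (160 − 140) / 140 ≈ +14.3%.

≈ +14.3%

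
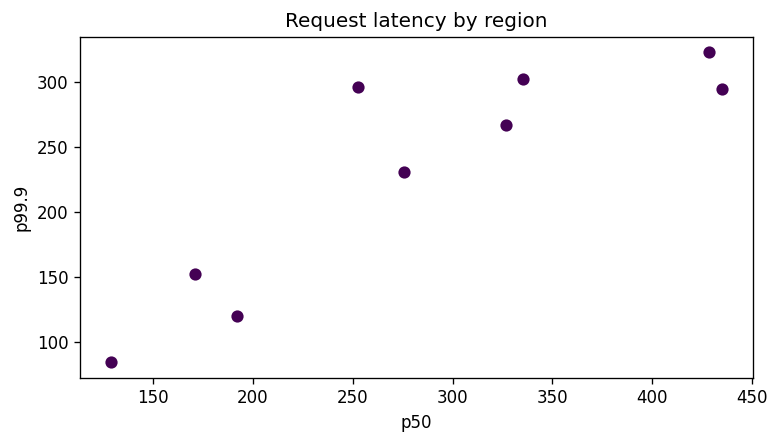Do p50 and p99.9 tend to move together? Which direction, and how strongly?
Points are positively correlated; strong (|r| ≈ 0.9).

positive, strong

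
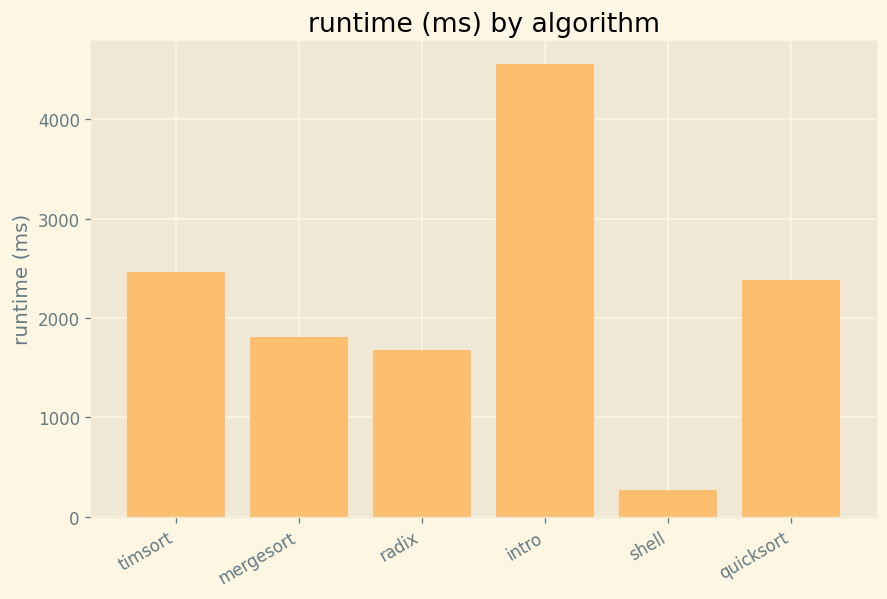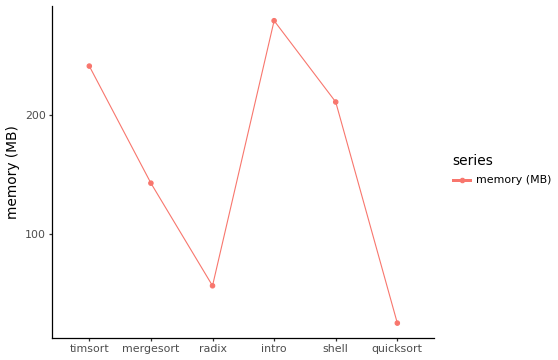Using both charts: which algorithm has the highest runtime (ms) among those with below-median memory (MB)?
quicksort

Chart 2 median memory (MB) ≈ 200; below-median algorithms: mergesort, radix, quicksort. Among those, quicksort has the highest runtime (ms) (≈ 2500).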